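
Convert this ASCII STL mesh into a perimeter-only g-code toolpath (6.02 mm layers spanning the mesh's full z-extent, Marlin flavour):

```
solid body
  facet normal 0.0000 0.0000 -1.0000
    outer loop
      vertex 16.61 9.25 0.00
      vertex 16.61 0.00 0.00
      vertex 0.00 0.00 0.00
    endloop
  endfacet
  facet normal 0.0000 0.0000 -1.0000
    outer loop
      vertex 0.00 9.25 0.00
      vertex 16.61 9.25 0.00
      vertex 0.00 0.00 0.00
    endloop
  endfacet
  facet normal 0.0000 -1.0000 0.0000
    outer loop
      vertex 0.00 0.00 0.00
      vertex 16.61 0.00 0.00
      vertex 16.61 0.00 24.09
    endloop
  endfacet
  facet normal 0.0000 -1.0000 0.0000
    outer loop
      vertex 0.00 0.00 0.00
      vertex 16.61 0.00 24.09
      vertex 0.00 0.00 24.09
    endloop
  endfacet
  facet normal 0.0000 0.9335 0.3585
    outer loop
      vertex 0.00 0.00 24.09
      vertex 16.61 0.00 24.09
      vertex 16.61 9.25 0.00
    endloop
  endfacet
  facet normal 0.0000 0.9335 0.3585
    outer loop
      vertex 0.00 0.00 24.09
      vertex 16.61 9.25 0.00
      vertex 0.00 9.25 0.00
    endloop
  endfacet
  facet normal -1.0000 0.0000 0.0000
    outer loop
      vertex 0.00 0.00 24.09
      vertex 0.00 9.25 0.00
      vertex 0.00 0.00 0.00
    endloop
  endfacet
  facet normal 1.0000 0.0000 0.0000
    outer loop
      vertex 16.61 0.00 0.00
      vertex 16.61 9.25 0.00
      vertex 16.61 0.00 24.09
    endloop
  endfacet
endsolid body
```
; perimeter-only toolpath
G21 ; units = mm
G90 ; absolute positioning
G28 ; home
; layer 1
G0 Z6.02
G0 X0.00 Y0.00
G1 X16.61 Y0.00
G1 X16.61 Y6.94
G1 X0.00 Y6.94
G1 X0.00 Y0.00
; layer 2
G0 Z12.04
G0 X0.00 Y0.00
G1 X16.61 Y0.00
G1 X16.61 Y4.62
G1 X0.00 Y4.62
G1 X0.00 Y0.00
; layer 3
G0 Z18.07
G0 X0.00 Y0.00
G1 X16.61 Y0.00
G1 X16.61 Y2.31
G1 X0.00 Y2.31
G1 X0.00 Y0.00
M2 ; end

The solid is a wedge (ramp): 16.6 × 9.25 mm base, rising to 24.1 mm along the y=0 edge and sloping linearly to z=0 at y=9.25. Slicing at Δz = 6.02 mm — 4 equal slices spanning the solid's height, so layer i sits at z = i·h/4 — gives 3 non-empty perimeters. Each is a 4-segment closed polygon; G0 lifts to the layer z and rapids to the start vertex, then G1 traces the edges. The cross-section shrinks linearly with z (the slice at the apex is degenerate and omitted).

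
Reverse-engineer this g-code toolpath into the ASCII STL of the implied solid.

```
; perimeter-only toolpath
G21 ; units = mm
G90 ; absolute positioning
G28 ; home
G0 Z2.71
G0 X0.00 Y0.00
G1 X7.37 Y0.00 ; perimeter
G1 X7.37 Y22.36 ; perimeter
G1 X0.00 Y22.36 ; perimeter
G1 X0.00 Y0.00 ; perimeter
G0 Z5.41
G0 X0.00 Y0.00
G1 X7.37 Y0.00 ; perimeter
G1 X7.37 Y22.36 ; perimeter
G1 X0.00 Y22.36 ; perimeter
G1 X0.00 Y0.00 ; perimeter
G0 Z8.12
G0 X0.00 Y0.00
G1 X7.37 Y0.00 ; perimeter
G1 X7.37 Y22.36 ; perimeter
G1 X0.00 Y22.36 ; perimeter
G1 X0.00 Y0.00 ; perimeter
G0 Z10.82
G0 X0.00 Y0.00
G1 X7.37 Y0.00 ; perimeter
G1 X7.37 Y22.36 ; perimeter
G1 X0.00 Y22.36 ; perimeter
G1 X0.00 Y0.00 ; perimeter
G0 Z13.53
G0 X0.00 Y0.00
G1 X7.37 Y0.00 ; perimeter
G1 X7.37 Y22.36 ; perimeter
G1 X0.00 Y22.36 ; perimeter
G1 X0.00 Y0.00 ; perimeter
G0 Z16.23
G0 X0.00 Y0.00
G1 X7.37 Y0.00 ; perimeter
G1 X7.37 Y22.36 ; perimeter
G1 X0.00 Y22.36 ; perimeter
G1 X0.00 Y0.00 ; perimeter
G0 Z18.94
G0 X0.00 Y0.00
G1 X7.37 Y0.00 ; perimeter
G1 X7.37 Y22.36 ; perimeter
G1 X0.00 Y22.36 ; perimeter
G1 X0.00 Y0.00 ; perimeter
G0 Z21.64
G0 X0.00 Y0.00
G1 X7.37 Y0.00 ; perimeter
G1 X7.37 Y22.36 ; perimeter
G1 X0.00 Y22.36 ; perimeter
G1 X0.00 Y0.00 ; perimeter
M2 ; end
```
solid part
  facet normal 0.0000 0.0000 -1.0000
    outer loop
      vertex 7.37 22.36 0.00
      vertex 7.37 0.00 0.00
      vertex 0.00 0.00 0.00
    endloop
  endfacet
  facet normal 0.0000 0.0000 -1.0000
    outer loop
      vertex 0.00 22.36 0.00
      vertex 7.37 22.36 0.00
      vertex 0.00 0.00 0.00
    endloop
  endfacet
  facet normal 0.0000 0.0000 1.0000
    outer loop
      vertex 0.00 0.00 21.64
      vertex 7.37 0.00 21.64
      vertex 7.37 22.36 21.64
    endloop
  endfacet
  facet normal 0.0000 0.0000 1.0000
    outer loop
      vertex 0.00 0.00 21.64
      vertex 7.37 22.36 21.64
      vertex 0.00 22.36 21.64
    endloop
  endfacet
  facet normal 0.0000 -1.0000 0.0000
    outer loop
      vertex 0.00 0.00 0.00
      vertex 7.37 0.00 0.00
      vertex 7.37 0.00 21.64
    endloop
  endfacet
  facet normal 0.0000 -1.0000 0.0000
    outer loop
      vertex 0.00 0.00 0.00
      vertex 7.37 0.00 21.64
      vertex 0.00 0.00 21.64
    endloop
  endfacet
  facet normal 0.0000 1.0000 0.0000
    outer loop
      vertex 7.37 22.36 21.64
      vertex 7.37 22.36 0.00
      vertex 0.00 22.36 0.00
    endloop
  endfacet
  facet normal 0.0000 1.0000 0.0000
    outer loop
      vertex 0.00 22.36 21.64
      vertex 7.37 22.36 21.64
      vertex 0.00 22.36 0.00
    endloop
  endfacet
  facet normal -1.0000 0.0000 0.0000
    outer loop
      vertex 0.00 22.36 21.64
      vertex 0.00 22.36 0.00
      vertex 0.00 0.00 0.00
    endloop
  endfacet
  facet normal -1.0000 0.0000 0.0000
    outer loop
      vertex 0.00 0.00 21.64
      vertex 0.00 22.36 21.64
      vertex 0.00 0.00 0.00
    endloop
  endfacet
  facet normal 1.0000 0.0000 0.0000
    outer loop
      vertex 7.37 0.00 0.00
      vertex 7.37 22.36 0.00
      vertex 7.37 22.36 21.64
    endloop
  endfacet
  facet normal 1.0000 0.0000 0.0000
    outer loop
      vertex 7.37 0.00 0.00
      vertex 7.37 22.36 21.64
      vertex 7.37 0.00 21.64
    endloop
  endfacet
endsolid part

The G0 Z moves step by Δz≈2.71 mm. Every layer's G1 loop is the same polygon, so the solid is a straight extrusion of it from z=0 to z≈21.6. Closing with flat bottom and top caps and triangulating gives 12 facets — a rectangular box, roughly 7.37 × 22.4 mm footprint and 21.6 mm tall.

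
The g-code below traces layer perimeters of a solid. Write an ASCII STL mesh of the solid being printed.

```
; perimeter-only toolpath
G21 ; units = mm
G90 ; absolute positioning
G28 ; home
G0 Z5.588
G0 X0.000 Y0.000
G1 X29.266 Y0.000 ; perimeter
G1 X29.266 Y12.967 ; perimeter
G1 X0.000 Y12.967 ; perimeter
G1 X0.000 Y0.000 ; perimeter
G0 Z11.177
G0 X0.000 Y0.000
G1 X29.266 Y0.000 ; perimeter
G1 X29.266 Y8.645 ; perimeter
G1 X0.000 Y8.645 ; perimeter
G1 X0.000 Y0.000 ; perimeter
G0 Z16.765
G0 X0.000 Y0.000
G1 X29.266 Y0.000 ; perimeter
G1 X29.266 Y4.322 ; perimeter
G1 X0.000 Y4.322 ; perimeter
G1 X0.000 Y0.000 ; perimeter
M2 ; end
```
solid part
  facet normal 0.0000 0.0000 -1.0000
    outer loop
      vertex 29.266 17.289 0.000
      vertex 29.266 0.000 0.000
      vertex 0.000 0.000 0.000
    endloop
  endfacet
  facet normal 0.0000 0.0000 -1.0000
    outer loop
      vertex 0.000 17.289 0.000
      vertex 29.266 17.289 0.000
      vertex 0.000 0.000 0.000
    endloop
  endfacet
  facet normal 0.0000 -1.0000 0.0000
    outer loop
      vertex 0.000 0.000 0.000
      vertex 29.266 0.000 0.000
      vertex 29.266 0.000 22.353
    endloop
  endfacet
  facet normal 0.0000 -1.0000 0.0000
    outer loop
      vertex 0.000 0.000 0.000
      vertex 29.266 0.000 22.353
      vertex 0.000 0.000 22.353
    endloop
  endfacet
  facet normal 0.0000 0.7910 0.6118
    outer loop
      vertex 0.000 0.000 22.353
      vertex 29.266 0.000 22.353
      vertex 29.266 17.289 0.000
    endloop
  endfacet
  facet normal 0.0000 0.7910 0.6118
    outer loop
      vertex 0.000 0.000 22.353
      vertex 29.266 17.289 0.000
      vertex 0.000 17.289 0.000
    endloop
  endfacet
  facet normal -1.0000 0.0000 0.0000
    outer loop
      vertex 0.000 0.000 22.353
      vertex 0.000 17.289 0.000
      vertex 0.000 0.000 0.000
    endloop
  endfacet
  facet normal 1.0000 0.0000 0.0000
    outer loop
      vertex 29.266 0.000 0.000
      vertex 29.266 17.289 0.000
      vertex 29.266 0.000 22.353
    endloop
  endfacet
endsolid part

The G0 Z moves step by Δz≈5.588 mm. The G1 loops shrink linearly with z, so the solid tapers from its base footprint up to z≈22.4. Closing with a flat bottom cap and the tapered top and triangulating gives 8 facets — a wedge (ramp): 29.3 × 17.3 mm base, rising to 22.4 mm along the y=0 edge and sloping linearly to z=0 at y=17.3.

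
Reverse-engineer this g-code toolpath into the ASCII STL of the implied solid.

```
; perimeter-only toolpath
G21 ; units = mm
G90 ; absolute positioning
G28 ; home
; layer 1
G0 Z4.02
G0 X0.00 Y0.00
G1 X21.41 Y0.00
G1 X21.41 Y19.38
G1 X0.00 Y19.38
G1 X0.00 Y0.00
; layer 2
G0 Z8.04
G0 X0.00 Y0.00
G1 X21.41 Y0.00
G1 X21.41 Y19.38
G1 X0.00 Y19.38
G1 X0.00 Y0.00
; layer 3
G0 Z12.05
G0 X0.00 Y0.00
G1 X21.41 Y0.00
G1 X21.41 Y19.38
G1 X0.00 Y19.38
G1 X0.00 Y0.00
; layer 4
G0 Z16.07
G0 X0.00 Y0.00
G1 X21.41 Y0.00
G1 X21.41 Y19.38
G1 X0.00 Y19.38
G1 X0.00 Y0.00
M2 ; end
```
solid part
  facet normal 0.0000 0.0000 -1.0000
    outer loop
      vertex 21.41 19.38 0.00
      vertex 21.41 0.00 0.00
      vertex 0.00 0.00 0.00
    endloop
  endfacet
  facet normal 0.0000 0.0000 -1.0000
    outer loop
      vertex 0.00 19.38 0.00
      vertex 21.41 19.38 0.00
      vertex 0.00 0.00 0.00
    endloop
  endfacet
  facet normal 0.0000 0.0000 1.0000
    outer loop
      vertex 0.00 0.00 16.07
      vertex 21.41 0.00 16.07
      vertex 21.41 19.38 16.07
    endloop
  endfacet
  facet normal 0.0000 0.0000 1.0000
    outer loop
      vertex 0.00 0.00 16.07
      vertex 21.41 19.38 16.07
      vertex 0.00 19.38 16.07
    endloop
  endfacet
  facet normal 0.0000 -1.0000 0.0000
    outer loop
      vertex 0.00 0.00 0.00
      vertex 21.41 0.00 0.00
      vertex 21.41 0.00 16.07
    endloop
  endfacet
  facet normal 0.0000 -1.0000 0.0000
    outer loop
      vertex 0.00 0.00 0.00
      vertex 21.41 0.00 16.07
      vertex 0.00 0.00 16.07
    endloop
  endfacet
  facet normal 0.0000 1.0000 0.0000
    outer loop
      vertex 21.41 19.38 16.07
      vertex 21.41 19.38 0.00
      vertex 0.00 19.38 0.00
    endloop
  endfacet
  facet normal 0.0000 1.0000 0.0000
    outer loop
      vertex 0.00 19.38 16.07
      vertex 21.41 19.38 16.07
      vertex 0.00 19.38 0.00
    endloop
  endfacet
  facet normal -1.0000 0.0000 0.0000
    outer loop
      vertex 0.00 19.38 16.07
      vertex 0.00 19.38 0.00
      vertex 0.00 0.00 0.00
    endloop
  endfacet
  facet normal -1.0000 0.0000 0.0000
    outer loop
      vertex 0.00 0.00 16.07
      vertex 0.00 19.38 16.07
      vertex 0.00 0.00 0.00
    endloop
  endfacet
  facet normal 1.0000 0.0000 0.0000
    outer loop
      vertex 21.41 0.00 0.00
      vertex 21.41 19.38 0.00
      vertex 21.41 19.38 16.07
    endloop
  endfacet
  facet normal 1.0000 0.0000 0.0000
    outer loop
      vertex 21.41 0.00 0.00
      vertex 21.41 19.38 16.07
      vertex 21.41 0.00 16.07
    endloop
  endfacet
endsolid part

The G0 Z moves step by Δz≈4.02 mm. Every layer's G1 loop is the same polygon, so the solid is a straight extrusion of it from z=0 to z≈16.1. Closing with flat bottom and top caps and triangulating gives 12 facets — a rectangular box, roughly 21.4 × 19.4 mm footprint and 16.1 mm tall.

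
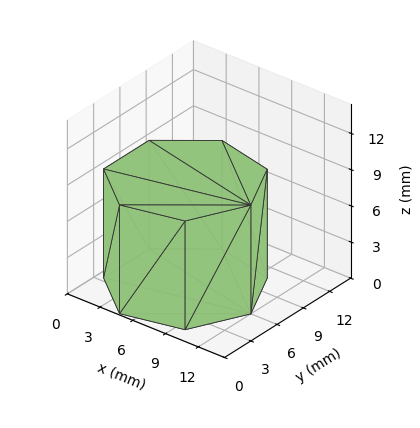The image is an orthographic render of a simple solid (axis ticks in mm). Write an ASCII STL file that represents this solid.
Reading the render: the shape is a regular 7-sided prism (a cylinder approximated with 7 flat sides), circumscribed radius ≈ 6 mm, height ≈ 9 mm (dimensions read to the nearest mm from the axis ticks). For the STL, each face is triangulated and given an outward normal.

solid part
  facet normal 0.0000 0.0000 -1.0000
    outer loop
      vertex 4.66 11.85 0.00
      vertex 9.74 10.69 0.00
      vertex 12.00 6.00 0.00
    endloop
  endfacet
  facet normal 0.0000 0.0000 -1.0000
    outer loop
      vertex 0.59 8.60 0.00
      vertex 4.66 11.85 0.00
      vertex 12.00 6.00 0.00
    endloop
  endfacet
  facet normal 0.0000 0.0000 -1.0000
    outer loop
      vertex 0.59 3.40 0.00
      vertex 0.59 8.60 0.00
      vertex 12.00 6.00 0.00
    endloop
  endfacet
  facet normal 0.0000 0.0000 -1.0000
    outer loop
      vertex 4.66 0.15 0.00
      vertex 0.59 3.40 0.00
      vertex 12.00 6.00 0.00
    endloop
  endfacet
  facet normal 0.0000 0.0000 -1.0000
    outer loop
      vertex 9.74 1.31 0.00
      vertex 4.66 0.15 0.00
      vertex 12.00 6.00 0.00
    endloop
  endfacet
  facet normal 0.0000 0.0000 1.0000
    outer loop
      vertex 12.00 6.00 9.00
      vertex 9.74 10.69 9.00
      vertex 4.66 11.85 9.00
    endloop
  endfacet
  facet normal 0.0000 0.0000 1.0000
    outer loop
      vertex 12.00 6.00 9.00
      vertex 4.66 11.85 9.00
      vertex 0.59 8.60 9.00
    endloop
  endfacet
  facet normal 0.0000 0.0000 1.0000
    outer loop
      vertex 12.00 6.00 9.00
      vertex 0.59 8.60 9.00
      vertex 0.59 3.40 9.00
    endloop
  endfacet
  facet normal 0.0000 0.0000 1.0000
    outer loop
      vertex 12.00 6.00 9.00
      vertex 0.59 3.40 9.00
      vertex 4.66 0.15 9.00
    endloop
  endfacet
  facet normal 0.0000 0.0000 1.0000
    outer loop
      vertex 12.00 6.00 9.00
      vertex 4.66 0.15 9.00
      vertex 9.74 1.31 9.00
    endloop
  endfacet
  facet normal 0.9009 0.4341 0.0000
    outer loop
      vertex 12.00 6.00 0.00
      vertex 9.74 10.69 0.00
      vertex 9.74 10.69 9.00
    endloop
  endfacet
  facet normal 0.9009 0.4341 0.0000
    outer loop
      vertex 12.00 6.00 0.00
      vertex 9.74 10.69 9.00
      vertex 12.00 6.00 9.00
    endloop
  endfacet
  facet normal 0.2226 0.9749 0.0000
    outer loop
      vertex 9.74 10.69 0.00
      vertex 4.66 11.85 0.00
      vertex 4.66 11.85 9.00
    endloop
  endfacet
  facet normal 0.2226 0.9749 0.0000
    outer loop
      vertex 9.74 10.69 0.00
      vertex 4.66 11.85 9.00
      vertex 9.74 10.69 9.00
    endloop
  endfacet
  facet normal -0.6240 0.7814 0.0000
    outer loop
      vertex 4.66 11.85 0.00
      vertex 0.59 8.60 0.00
      vertex 0.59 8.60 9.00
    endloop
  endfacet
  facet normal -0.6240 0.7814 0.0000
    outer loop
      vertex 4.66 11.85 0.00
      vertex 0.59 8.60 9.00
      vertex 4.66 11.85 9.00
    endloop
  endfacet
  facet normal -1.0000 0.0000 0.0000
    outer loop
      vertex 0.59 8.60 0.00
      vertex 0.59 3.40 0.00
      vertex 0.59 3.40 9.00
    endloop
  endfacet
  facet normal -1.0000 0.0000 0.0000
    outer loop
      vertex 0.59 8.60 0.00
      vertex 0.59 3.40 9.00
      vertex 0.59 8.60 9.00
    endloop
  endfacet
  facet normal -0.6240 -0.7814 0.0000
    outer loop
      vertex 0.59 3.40 0.00
      vertex 4.66 0.15 0.00
      vertex 4.66 0.15 9.00
    endloop
  endfacet
  facet normal -0.6240 -0.7814 0.0000
    outer loop
      vertex 0.59 3.40 0.00
      vertex 4.66 0.15 9.00
      vertex 0.59 3.40 9.00
    endloop
  endfacet
  facet normal 0.2226 -0.9749 0.0000
    outer loop
      vertex 4.66 0.15 0.00
      vertex 9.74 1.31 0.00
      vertex 9.74 1.31 9.00
    endloop
  endfacet
  facet normal 0.2226 -0.9749 0.0000
    outer loop
      vertex 4.66 0.15 0.00
      vertex 9.74 1.31 9.00
      vertex 4.66 0.15 9.00
    endloop
  endfacet
  facet normal 0.9009 -0.4341 0.0000
    outer loop
      vertex 9.74 1.31 0.00
      vertex 12.00 6.00 0.00
      vertex 12.00 6.00 9.00
    endloop
  endfacet
  facet normal 0.9009 -0.4341 0.0000
    outer loop
      vertex 9.74 1.31 0.00
      vertex 12.00 6.00 9.00
      vertex 9.74 1.31 9.00
    endloop
  endfacet
endsolid part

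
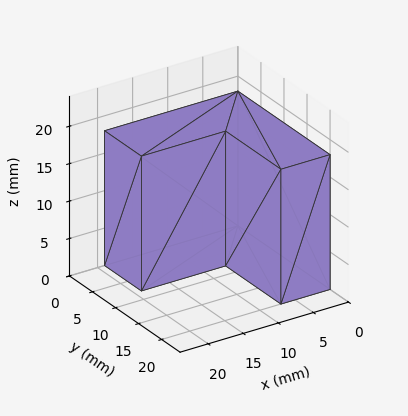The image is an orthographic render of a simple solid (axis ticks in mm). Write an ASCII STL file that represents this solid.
Reading the render: the shape is an L-shaped prism: outer 19 × 20 mm, arm thicknesses ≈ 8 mm (horizontal) and 7 mm (vertical), extruded 18 mm in z (dimensions read to the nearest mm from the axis ticks). For the STL, each face is triangulated and given an outward normal.

solid part
  facet normal 0.0000 0.0000 -1.0000
    outer loop
      vertex 19.0 8.0 0.0
      vertex 19.0 0.0 0.0
      vertex 0.0 0.0 0.0
    endloop
  endfacet
  facet normal 0.0000 0.0000 -1.0000
    outer loop
      vertex 7.0 8.0 0.0
      vertex 19.0 8.0 0.0
      vertex 0.0 0.0 0.0
    endloop
  endfacet
  facet normal 0.0000 0.0000 -1.0000
    outer loop
      vertex 7.0 20.0 0.0
      vertex 7.0 8.0 0.0
      vertex 0.0 0.0 0.0
    endloop
  endfacet
  facet normal 0.0000 0.0000 -1.0000
    outer loop
      vertex 0.0 20.0 0.0
      vertex 7.0 20.0 0.0
      vertex 0.0 0.0 0.0
    endloop
  endfacet
  facet normal 0.0000 0.0000 1.0000
    outer loop
      vertex 0.0 0.0 18.0
      vertex 19.0 0.0 18.0
      vertex 19.0 8.0 18.0
    endloop
  endfacet
  facet normal 0.0000 0.0000 1.0000
    outer loop
      vertex 0.0 0.0 18.0
      vertex 19.0 8.0 18.0
      vertex 7.0 8.0 18.0
    endloop
  endfacet
  facet normal 0.0000 0.0000 1.0000
    outer loop
      vertex 0.0 0.0 18.0
      vertex 7.0 8.0 18.0
      vertex 7.0 20.0 18.0
    endloop
  endfacet
  facet normal 0.0000 0.0000 1.0000
    outer loop
      vertex 0.0 0.0 18.0
      vertex 7.0 20.0 18.0
      vertex 0.0 20.0 18.0
    endloop
  endfacet
  facet normal 0.0000 -1.0000 0.0000
    outer loop
      vertex 0.0 0.0 0.0
      vertex 19.0 0.0 0.0
      vertex 19.0 0.0 18.0
    endloop
  endfacet
  facet normal 0.0000 -1.0000 0.0000
    outer loop
      vertex 0.0 0.0 0.0
      vertex 19.0 0.0 18.0
      vertex 0.0 0.0 18.0
    endloop
  endfacet
  facet normal 1.0000 0.0000 0.0000
    outer loop
      vertex 19.0 0.0 0.0
      vertex 19.0 8.0 0.0
      vertex 19.0 8.0 18.0
    endloop
  endfacet
  facet normal 1.0000 0.0000 0.0000
    outer loop
      vertex 19.0 0.0 0.0
      vertex 19.0 8.0 18.0
      vertex 19.0 0.0 18.0
    endloop
  endfacet
  facet normal 0.0000 1.0000 0.0000
    outer loop
      vertex 19.0 8.0 0.0
      vertex 7.0 8.0 0.0
      vertex 7.0 8.0 18.0
    endloop
  endfacet
  facet normal 0.0000 1.0000 0.0000
    outer loop
      vertex 19.0 8.0 0.0
      vertex 7.0 8.0 18.0
      vertex 19.0 8.0 18.0
    endloop
  endfacet
  facet normal 1.0000 0.0000 0.0000
    outer loop
      vertex 7.0 8.0 0.0
      vertex 7.0 20.0 0.0
      vertex 7.0 20.0 18.0
    endloop
  endfacet
  facet normal 1.0000 0.0000 0.0000
    outer loop
      vertex 7.0 8.0 0.0
      vertex 7.0 20.0 18.0
      vertex 7.0 8.0 18.0
    endloop
  endfacet
  facet normal 0.0000 1.0000 0.0000
    outer loop
      vertex 7.0 20.0 0.0
      vertex 0.0 20.0 0.0
      vertex 0.0 20.0 18.0
    endloop
  endfacet
  facet normal 0.0000 1.0000 0.0000
    outer loop
      vertex 7.0 20.0 0.0
      vertex 0.0 20.0 18.0
      vertex 7.0 20.0 18.0
    endloop
  endfacet
  facet normal -1.0000 0.0000 0.0000
    outer loop
      vertex 0.0 20.0 0.0
      vertex 0.0 0.0 0.0
      vertex 0.0 0.0 18.0
    endloop
  endfacet
  facet normal -1.0000 0.0000 0.0000
    outer loop
      vertex 0.0 20.0 0.0
      vertex 0.0 0.0 18.0
      vertex 0.0 20.0 18.0
    endloop
  endfacet
endsolid part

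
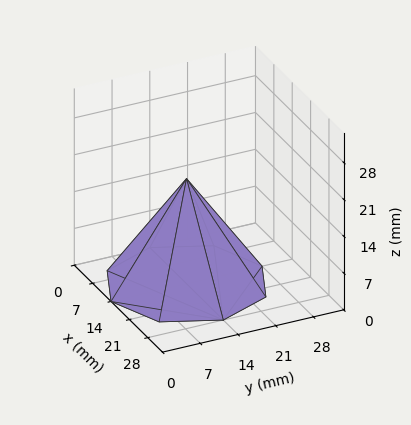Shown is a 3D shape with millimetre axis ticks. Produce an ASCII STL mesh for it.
Reading the render: the shape is a regular 8-sided pyramid, base circumscribed radius ≈ 14 mm, apex at z ≈ 20 mm (dimensions read to the nearest mm from the axis ticks). For the STL, each face is triangulated and given an outward normal.

solid part
  facet normal 0.0000 0.0000 -1.0000
    outer loop
      vertex 14.0 28.0 0.0
      vertex 23.9 23.9 0.0
      vertex 28.0 14.0 0.0
    endloop
  endfacet
  facet normal 0.0000 0.0000 -1.0000
    outer loop
      vertex 4.1 23.9 0.0
      vertex 14.0 28.0 0.0
      vertex 28.0 14.0 0.0
    endloop
  endfacet
  facet normal 0.0000 0.0000 -1.0000
    outer loop
      vertex 0.0 14.0 0.0
      vertex 4.1 23.9 0.0
      vertex 28.0 14.0 0.0
    endloop
  endfacet
  facet normal 0.0000 0.0000 -1.0000
    outer loop
      vertex 4.1 4.1 0.0
      vertex 0.0 14.0 0.0
      vertex 28.0 14.0 0.0
    endloop
  endfacet
  facet normal 0.0000 0.0000 -1.0000
    outer loop
      vertex 14.0 0.0 0.0
      vertex 4.1 4.1 0.0
      vertex 28.0 14.0 0.0
    endloop
  endfacet
  facet normal 0.0000 0.0000 -1.0000
    outer loop
      vertex 23.9 4.1 0.0
      vertex 14.0 0.0 0.0
      vertex 28.0 14.0 0.0
    endloop
  endfacet
  facet normal 0.7758 0.3213 0.5431
    outer loop
      vertex 28.0 14.0 0.0
      vertex 23.9 23.9 0.0
      vertex 14.0 14.0 20.0
    endloop
  endfacet
  facet normal 0.3213 0.7758 0.5431
    outer loop
      vertex 23.9 23.9 0.0
      vertex 14.0 28.0 0.0
      vertex 14.0 14.0 20.0
    endloop
  endfacet
  facet normal -0.3213 0.7758 0.5431
    outer loop
      vertex 14.0 28.0 0.0
      vertex 4.1 23.9 0.0
      vertex 14.0 14.0 20.0
    endloop
  endfacet
  facet normal -0.7758 0.3213 0.5431
    outer loop
      vertex 4.1 23.9 0.0
      vertex 0.0 14.0 0.0
      vertex 14.0 14.0 20.0
    endloop
  endfacet
  facet normal -0.7758 -0.3213 0.5431
    outer loop
      vertex 0.0 14.0 0.0
      vertex 4.1 4.1 0.0
      vertex 14.0 14.0 20.0
    endloop
  endfacet
  facet normal -0.3213 -0.7758 0.5431
    outer loop
      vertex 4.1 4.1 0.0
      vertex 14.0 0.0 0.0
      vertex 14.0 14.0 20.0
    endloop
  endfacet
  facet normal 0.3213 -0.7758 0.5431
    outer loop
      vertex 14.0 0.0 0.0
      vertex 23.9 4.1 0.0
      vertex 14.0 14.0 20.0
    endloop
  endfacet
  facet normal 0.7758 -0.3213 0.5431
    outer loop
      vertex 23.9 4.1 0.0
      vertex 28.0 14.0 0.0
      vertex 14.0 14.0 20.0
    endloop
  endfacet
endsolid part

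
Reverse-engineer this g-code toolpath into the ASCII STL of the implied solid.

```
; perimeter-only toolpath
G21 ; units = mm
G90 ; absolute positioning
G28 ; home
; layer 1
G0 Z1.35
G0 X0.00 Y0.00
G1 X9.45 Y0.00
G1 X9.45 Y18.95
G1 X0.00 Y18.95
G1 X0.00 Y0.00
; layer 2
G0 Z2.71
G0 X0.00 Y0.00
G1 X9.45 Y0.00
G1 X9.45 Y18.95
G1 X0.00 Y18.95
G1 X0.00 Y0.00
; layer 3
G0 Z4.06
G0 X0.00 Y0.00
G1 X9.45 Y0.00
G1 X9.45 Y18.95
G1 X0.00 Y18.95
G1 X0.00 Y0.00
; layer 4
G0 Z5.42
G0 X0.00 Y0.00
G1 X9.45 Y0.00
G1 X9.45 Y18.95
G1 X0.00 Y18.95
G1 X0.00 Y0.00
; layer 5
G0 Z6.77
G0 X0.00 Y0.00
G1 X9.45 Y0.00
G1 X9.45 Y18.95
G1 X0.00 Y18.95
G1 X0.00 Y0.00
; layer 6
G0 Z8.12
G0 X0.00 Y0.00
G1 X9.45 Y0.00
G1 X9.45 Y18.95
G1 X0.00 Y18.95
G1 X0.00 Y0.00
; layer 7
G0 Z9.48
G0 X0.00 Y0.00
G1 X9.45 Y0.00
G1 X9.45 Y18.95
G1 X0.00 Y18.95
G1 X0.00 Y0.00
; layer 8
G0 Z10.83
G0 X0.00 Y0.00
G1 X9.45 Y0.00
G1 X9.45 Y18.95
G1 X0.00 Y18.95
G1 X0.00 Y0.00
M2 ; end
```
solid part
  facet normal 0.0000 0.0000 -1.0000
    outer loop
      vertex 9.45 18.95 0.00
      vertex 9.45 0.00 0.00
      vertex 0.00 0.00 0.00
    endloop
  endfacet
  facet normal 0.0000 0.0000 -1.0000
    outer loop
      vertex 0.00 18.95 0.00
      vertex 9.45 18.95 0.00
      vertex 0.00 0.00 0.00
    endloop
  endfacet
  facet normal 0.0000 0.0000 1.0000
    outer loop
      vertex 0.00 0.00 10.83
      vertex 9.45 0.00 10.83
      vertex 9.45 18.95 10.83
    endloop
  endfacet
  facet normal 0.0000 0.0000 1.0000
    outer loop
      vertex 0.00 0.00 10.83
      vertex 9.45 18.95 10.83
      vertex 0.00 18.95 10.83
    endloop
  endfacet
  facet normal 0.0000 -1.0000 0.0000
    outer loop
      vertex 0.00 0.00 0.00
      vertex 9.45 0.00 0.00
      vertex 9.45 0.00 10.83
    endloop
  endfacet
  facet normal 0.0000 -1.0000 0.0000
    outer loop
      vertex 0.00 0.00 0.00
      vertex 9.45 0.00 10.83
      vertex 0.00 0.00 10.83
    endloop
  endfacet
  facet normal 0.0000 1.0000 0.0000
    outer loop
      vertex 9.45 18.95 10.83
      vertex 9.45 18.95 0.00
      vertex 0.00 18.95 0.00
    endloop
  endfacet
  facet normal 0.0000 1.0000 0.0000
    outer loop
      vertex 0.00 18.95 10.83
      vertex 9.45 18.95 10.83
      vertex 0.00 18.95 0.00
    endloop
  endfacet
  facet normal -1.0000 0.0000 0.0000
    outer loop
      vertex 0.00 18.95 10.83
      vertex 0.00 18.95 0.00
      vertex 0.00 0.00 0.00
    endloop
  endfacet
  facet normal -1.0000 0.0000 0.0000
    outer loop
      vertex 0.00 0.00 10.83
      vertex 0.00 18.95 10.83
      vertex 0.00 0.00 0.00
    endloop
  endfacet
  facet normal 1.0000 0.0000 0.0000
    outer loop
      vertex 9.45 0.00 0.00
      vertex 9.45 18.95 0.00
      vertex 9.45 18.95 10.83
    endloop
  endfacet
  facet normal 1.0000 0.0000 0.0000
    outer loop
      vertex 9.45 0.00 0.00
      vertex 9.45 18.95 10.83
      vertex 9.45 0.00 10.83
    endloop
  endfacet
endsolid part

The G0 Z moves step by Δz≈1.35 mm. Every layer's G1 loop is the same polygon, so the solid is a straight extrusion of it from z=0 to z≈10.8. Closing with flat bottom and top caps and triangulating gives 12 facets — a rectangular box, roughly 9.45 × 18.9 mm footprint and 10.8 mm tall.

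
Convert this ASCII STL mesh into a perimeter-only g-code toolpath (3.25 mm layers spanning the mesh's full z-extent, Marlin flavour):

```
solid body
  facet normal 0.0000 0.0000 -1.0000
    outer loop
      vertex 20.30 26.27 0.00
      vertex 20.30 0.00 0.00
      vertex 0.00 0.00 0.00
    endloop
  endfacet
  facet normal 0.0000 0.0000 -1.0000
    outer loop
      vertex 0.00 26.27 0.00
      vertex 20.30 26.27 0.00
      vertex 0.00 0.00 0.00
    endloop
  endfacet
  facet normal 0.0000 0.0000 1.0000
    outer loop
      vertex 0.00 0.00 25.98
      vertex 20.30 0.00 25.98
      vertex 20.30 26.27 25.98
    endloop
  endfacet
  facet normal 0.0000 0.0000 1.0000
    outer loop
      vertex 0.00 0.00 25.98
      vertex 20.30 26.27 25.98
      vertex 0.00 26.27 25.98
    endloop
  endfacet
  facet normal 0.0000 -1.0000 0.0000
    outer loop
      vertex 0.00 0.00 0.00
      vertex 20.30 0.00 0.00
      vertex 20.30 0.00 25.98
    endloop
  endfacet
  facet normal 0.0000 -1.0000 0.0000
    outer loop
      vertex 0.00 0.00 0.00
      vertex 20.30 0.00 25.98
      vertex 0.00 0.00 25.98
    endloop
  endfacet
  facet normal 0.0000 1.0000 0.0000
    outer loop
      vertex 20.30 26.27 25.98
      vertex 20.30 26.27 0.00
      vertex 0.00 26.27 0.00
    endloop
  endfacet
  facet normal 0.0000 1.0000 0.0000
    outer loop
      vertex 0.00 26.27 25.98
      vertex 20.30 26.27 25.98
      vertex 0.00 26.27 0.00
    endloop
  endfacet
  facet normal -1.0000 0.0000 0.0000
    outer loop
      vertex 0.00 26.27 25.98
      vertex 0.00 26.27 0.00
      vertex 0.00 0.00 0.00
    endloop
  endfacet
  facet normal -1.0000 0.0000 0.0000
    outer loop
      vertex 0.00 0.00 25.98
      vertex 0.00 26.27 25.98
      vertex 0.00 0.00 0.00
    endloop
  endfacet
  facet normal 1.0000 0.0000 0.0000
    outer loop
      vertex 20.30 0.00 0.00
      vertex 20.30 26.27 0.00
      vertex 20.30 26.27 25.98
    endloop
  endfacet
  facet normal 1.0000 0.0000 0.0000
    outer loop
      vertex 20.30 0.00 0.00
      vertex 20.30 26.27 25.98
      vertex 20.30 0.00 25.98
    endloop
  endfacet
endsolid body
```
; perimeter-only toolpath
G21 ; units = mm
G90 ; absolute positioning
G28 ; home
; layer 1
G0 Z3.25
G0 X0.00 Y0.00
G1 X20.30 Y0.00
G1 X20.30 Y26.27
G1 X0.00 Y26.27
G1 X0.00 Y0.00
; layer 2
G0 Z6.50
G0 X0.00 Y0.00
G1 X20.30 Y0.00
G1 X20.30 Y26.27
G1 X0.00 Y26.27
G1 X0.00 Y0.00
; layer 3
G0 Z9.74
G0 X0.00 Y0.00
G1 X20.30 Y0.00
G1 X20.30 Y26.27
G1 X0.00 Y26.27
G1 X0.00 Y0.00
; layer 4
G0 Z12.99
G0 X0.00 Y0.00
G1 X20.30 Y0.00
G1 X20.30 Y26.27
G1 X0.00 Y26.27
G1 X0.00 Y0.00
; layer 5
G0 Z16.24
G0 X0.00 Y0.00
G1 X20.30 Y0.00
G1 X20.30 Y26.27
G1 X0.00 Y26.27
G1 X0.00 Y0.00
; layer 6
G0 Z19.48
G0 X0.00 Y0.00
G1 X20.30 Y0.00
G1 X20.30 Y26.27
G1 X0.00 Y26.27
G1 X0.00 Y0.00
; layer 7
G0 Z22.73
G0 X0.00 Y0.00
G1 X20.30 Y0.00
G1 X20.30 Y26.27
G1 X0.00 Y26.27
G1 X0.00 Y0.00
; layer 8
G0 Z25.98
G0 X0.00 Y0.00
G1 X20.30 Y0.00
G1 X20.30 Y26.27
G1 X0.00 Y26.27
G1 X0.00 Y0.00
M2 ; end

The solid is a rectangular box, roughly 20.3 × 26.3 mm footprint and 26 mm tall. Slicing at Δz = 3.25 mm — 8 equal slices spanning the solid's height, so layer i sits at z = i·h/8 — gives 8 non-empty perimeters. Each is a 4-segment closed polygon; G0 lifts to the layer z and rapids to the start vertex, then G1 traces the edges.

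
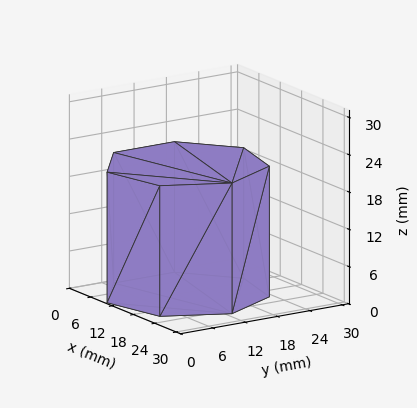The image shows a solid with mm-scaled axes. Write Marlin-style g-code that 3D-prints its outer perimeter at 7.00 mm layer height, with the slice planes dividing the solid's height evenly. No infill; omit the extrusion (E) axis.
Reading the render: the shape is a regular 7-sided prism (a cylinder approximated with 7 flat sides), circumscribed radius ≈ 13 mm, height ≈ 21 mm (dimensions read to the nearest mm from the axis ticks). For the g-code, the solid's height is divided into equal slices at the stated Δz and each level perimeter traced with G1 moves after a G0 lift.

; perimeter-only toolpath
G21 ; units = mm
G90 ; absolute positioning
G28 ; home
; layer 1
G0 Z7.00
G0 X26.00 Y13.00
G1 X21.11 Y23.16
G1 X10.11 Y25.67
G1 X1.29 Y18.64
G1 X1.29 Y7.36
G1 X10.11 Y0.33
G1 X21.11 Y2.84
G1 X26.00 Y13.00
; layer 2
G0 Z14.00
G0 X26.00 Y13.00
G1 X21.11 Y23.16
G1 X10.11 Y25.67
G1 X1.29 Y18.64
G1 X1.29 Y7.36
G1 X10.11 Y0.33
G1 X21.11 Y2.84
G1 X26.00 Y13.00
; layer 3
G0 Z21.00
G0 X26.00 Y13.00
G1 X21.11 Y23.16
G1 X10.11 Y25.67
G1 X1.29 Y18.64
G1 X1.29 Y7.36
G1 X10.11 Y0.33
G1 X21.11 Y2.84
G1 X26.00 Y13.00
M2 ; end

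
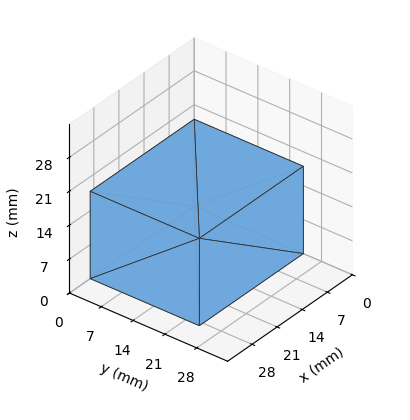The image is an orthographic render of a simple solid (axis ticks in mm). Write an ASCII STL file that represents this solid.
Reading the render: the shape is a rectangular box, roughly 29 × 24 mm footprint and 18 mm tall (dimensions read to the nearest mm from the axis ticks). For the STL, each face is triangulated and given an outward normal.

solid part
  facet normal 0.0000 0.0000 -1.0000
    outer loop
      vertex 29.00 24.00 0.00
      vertex 29.00 0.00 0.00
      vertex 0.00 0.00 0.00
    endloop
  endfacet
  facet normal 0.0000 0.0000 -1.0000
    outer loop
      vertex 0.00 24.00 0.00
      vertex 29.00 24.00 0.00
      vertex 0.00 0.00 0.00
    endloop
  endfacet
  facet normal 0.0000 0.0000 1.0000
    outer loop
      vertex 0.00 0.00 18.00
      vertex 29.00 0.00 18.00
      vertex 29.00 24.00 18.00
    endloop
  endfacet
  facet normal 0.0000 0.0000 1.0000
    outer loop
      vertex 0.00 0.00 18.00
      vertex 29.00 24.00 18.00
      vertex 0.00 24.00 18.00
    endloop
  endfacet
  facet normal 0.0000 -1.0000 0.0000
    outer loop
      vertex 0.00 0.00 0.00
      vertex 29.00 0.00 0.00
      vertex 29.00 0.00 18.00
    endloop
  endfacet
  facet normal 0.0000 -1.0000 0.0000
    outer loop
      vertex 0.00 0.00 0.00
      vertex 29.00 0.00 18.00
      vertex 0.00 0.00 18.00
    endloop
  endfacet
  facet normal 0.0000 1.0000 0.0000
    outer loop
      vertex 29.00 24.00 18.00
      vertex 29.00 24.00 0.00
      vertex 0.00 24.00 0.00
    endloop
  endfacet
  facet normal 0.0000 1.0000 0.0000
    outer loop
      vertex 0.00 24.00 18.00
      vertex 29.00 24.00 18.00
      vertex 0.00 24.00 0.00
    endloop
  endfacet
  facet normal -1.0000 0.0000 0.0000
    outer loop
      vertex 0.00 24.00 18.00
      vertex 0.00 24.00 0.00
      vertex 0.00 0.00 0.00
    endloop
  endfacet
  facet normal -1.0000 0.0000 0.0000
    outer loop
      vertex 0.00 0.00 18.00
      vertex 0.00 24.00 18.00
      vertex 0.00 0.00 0.00
    endloop
  endfacet
  facet normal 1.0000 0.0000 0.0000
    outer loop
      vertex 29.00 0.00 0.00
      vertex 29.00 24.00 0.00
      vertex 29.00 24.00 18.00
    endloop
  endfacet
  facet normal 1.0000 0.0000 0.0000
    outer loop
      vertex 29.00 0.00 0.00
      vertex 29.00 24.00 18.00
      vertex 29.00 0.00 18.00
    endloop
  endfacet
endsolid part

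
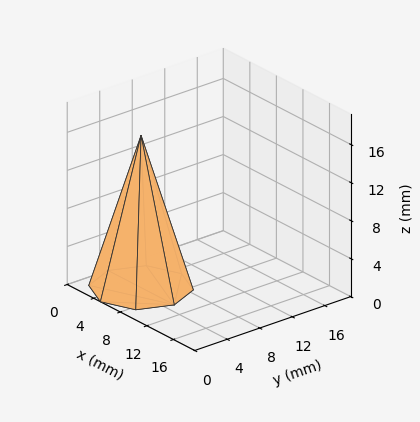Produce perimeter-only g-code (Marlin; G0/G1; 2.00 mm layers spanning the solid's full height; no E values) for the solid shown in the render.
Reading the render: the shape is a regular 8-sided pyramid, base circumscribed radius ≈ 5 mm, apex at z ≈ 16 mm (dimensions read to the nearest mm from the axis ticks). For the g-code, the solid's height is divided into equal slices at the stated Δz and each level perimeter traced with G1 moves after a G0 lift.

; perimeter-only toolpath
G21 ; units = mm
G90 ; absolute positioning
G28 ; home
; layer 1
G0 Z2.00
G0 X9.38 Y5.00
G1 X8.10 Y8.10
G1 X5.00 Y9.38
G1 X1.90 Y8.10
G1 X0.62 Y5.00
G1 X1.90 Y1.90
G1 X5.00 Y0.62
G1 X8.10 Y1.90
G1 X9.38 Y5.00
; layer 2
G0 Z4.00
G0 X8.75 Y5.00
G1 X7.65 Y7.65
G1 X5.00 Y8.75
G1 X2.34 Y7.65
G1 X1.25 Y5.00
G1 X2.34 Y2.34
G1 X5.00 Y1.25
G1 X7.65 Y2.34
G1 X8.75 Y5.00
; layer 3
G0 Z6.00
G0 X8.12 Y5.00
G1 X7.21 Y7.21
G1 X5.00 Y8.12
G1 X2.79 Y7.21
G1 X1.88 Y5.00
G1 X2.79 Y2.79
G1 X5.00 Y1.88
G1 X7.21 Y2.79
G1 X8.12 Y5.00
; layer 4
G0 Z8.00
G0 X7.50 Y5.00
G1 X6.77 Y6.77
G1 X5.00 Y7.50
G1 X3.23 Y6.77
G1 X2.50 Y5.00
G1 X3.23 Y3.23
G1 X5.00 Y2.50
G1 X6.77 Y3.23
G1 X7.50 Y5.00
; layer 5
G0 Z10.00
G0 X6.88 Y5.00
G1 X6.33 Y6.33
G1 X5.00 Y6.88
G1 X3.67 Y6.33
G1 X3.12 Y5.00
G1 X3.67 Y3.67
G1 X5.00 Y3.12
G1 X6.33 Y3.67
G1 X6.88 Y5.00
; layer 6
G0 Z12.00
G0 X6.25 Y5.00
G1 X5.88 Y5.88
G1 X5.00 Y6.25
G1 X4.12 Y5.88
G1 X3.75 Y5.00
G1 X4.12 Y4.12
G1 X5.00 Y3.75
G1 X5.88 Y4.12
G1 X6.25 Y5.00
; layer 7
G0 Z14.00
G0 X5.62 Y5.00
G1 X5.44 Y5.44
G1 X5.00 Y5.62
G1 X4.56 Y5.44
G1 X4.38 Y5.00
G1 X4.56 Y4.56
G1 X5.00 Y4.38
G1 X5.44 Y4.56
G1 X5.62 Y5.00
M2 ; end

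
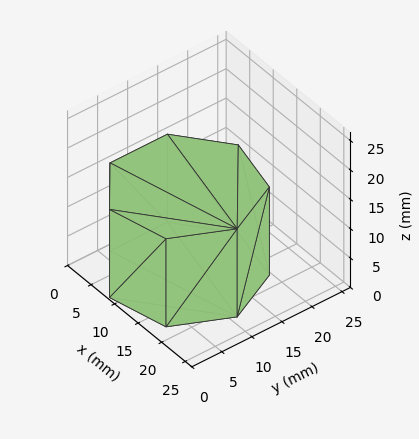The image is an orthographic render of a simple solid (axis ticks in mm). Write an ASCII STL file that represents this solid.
Reading the render: the shape is a regular 7-sided prism (a cylinder approximated with 7 flat sides), circumscribed radius ≈ 11 mm, height ≈ 15 mm (dimensions read to the nearest mm from the axis ticks). For the STL, each face is triangulated and given an outward normal.

solid part
  facet normal 0.0000 0.0000 -1.0000
    outer loop
      vertex 8.55 21.72 0.00
      vertex 17.86 19.60 0.00
      vertex 22.00 11.00 0.00
    endloop
  endfacet
  facet normal 0.0000 0.0000 -1.0000
    outer loop
      vertex 1.09 15.77 0.00
      vertex 8.55 21.72 0.00
      vertex 22.00 11.00 0.00
    endloop
  endfacet
  facet normal 0.0000 0.0000 -1.0000
    outer loop
      vertex 1.09 6.23 0.00
      vertex 1.09 15.77 0.00
      vertex 22.00 11.00 0.00
    endloop
  endfacet
  facet normal 0.0000 0.0000 -1.0000
    outer loop
      vertex 8.55 0.28 0.00
      vertex 1.09 6.23 0.00
      vertex 22.00 11.00 0.00
    endloop
  endfacet
  facet normal 0.0000 0.0000 -1.0000
    outer loop
      vertex 17.86 2.40 0.00
      vertex 8.55 0.28 0.00
      vertex 22.00 11.00 0.00
    endloop
  endfacet
  facet normal 0.0000 0.0000 1.0000
    outer loop
      vertex 22.00 11.00 15.00
      vertex 17.86 19.60 15.00
      vertex 8.55 21.72 15.00
    endloop
  endfacet
  facet normal 0.0000 0.0000 1.0000
    outer loop
      vertex 22.00 11.00 15.00
      vertex 8.55 21.72 15.00
      vertex 1.09 15.77 15.00
    endloop
  endfacet
  facet normal 0.0000 0.0000 1.0000
    outer loop
      vertex 22.00 11.00 15.00
      vertex 1.09 15.77 15.00
      vertex 1.09 6.23 15.00
    endloop
  endfacet
  facet normal 0.0000 0.0000 1.0000
    outer loop
      vertex 22.00 11.00 15.00
      vertex 1.09 6.23 15.00
      vertex 8.55 0.28 15.00
    endloop
  endfacet
  facet normal 0.0000 0.0000 1.0000
    outer loop
      vertex 22.00 11.00 15.00
      vertex 8.55 0.28 15.00
      vertex 17.86 2.40 15.00
    endloop
  endfacet
  facet normal 0.9010 0.4338 0.0000
    outer loop
      vertex 22.00 11.00 0.00
      vertex 17.86 19.60 0.00
      vertex 17.86 19.60 15.00
    endloop
  endfacet
  facet normal 0.9010 0.4338 0.0000
    outer loop
      vertex 22.00 11.00 0.00
      vertex 17.86 19.60 15.00
      vertex 22.00 11.00 15.00
    endloop
  endfacet
  facet normal 0.2220 0.9750 0.0000
    outer loop
      vertex 17.86 19.60 0.00
      vertex 8.55 21.72 0.00
      vertex 8.55 21.72 15.00
    endloop
  endfacet
  facet normal 0.2220 0.9750 0.0000
    outer loop
      vertex 17.86 19.60 0.00
      vertex 8.55 21.72 15.00
      vertex 17.86 19.60 15.00
    endloop
  endfacet
  facet normal -0.6235 0.7818 0.0000
    outer loop
      vertex 8.55 21.72 0.00
      vertex 1.09 15.77 0.00
      vertex 1.09 15.77 15.00
    endloop
  endfacet
  facet normal -0.6235 0.7818 0.0000
    outer loop
      vertex 8.55 21.72 0.00
      vertex 1.09 15.77 15.00
      vertex 8.55 21.72 15.00
    endloop
  endfacet
  facet normal -1.0000 0.0000 0.0000
    outer loop
      vertex 1.09 15.77 0.00
      vertex 1.09 6.23 0.00
      vertex 1.09 6.23 15.00
    endloop
  endfacet
  facet normal -1.0000 0.0000 0.0000
    outer loop
      vertex 1.09 15.77 0.00
      vertex 1.09 6.23 15.00
      vertex 1.09 15.77 15.00
    endloop
  endfacet
  facet normal -0.6235 -0.7818 0.0000
    outer loop
      vertex 1.09 6.23 0.00
      vertex 8.55 0.28 0.00
      vertex 8.55 0.28 15.00
    endloop
  endfacet
  facet normal -0.6235 -0.7818 0.0000
    outer loop
      vertex 1.09 6.23 0.00
      vertex 8.55 0.28 15.00
      vertex 1.09 6.23 15.00
    endloop
  endfacet
  facet normal 0.2220 -0.9750 0.0000
    outer loop
      vertex 8.55 0.28 0.00
      vertex 17.86 2.40 0.00
      vertex 17.86 2.40 15.00
    endloop
  endfacet
  facet normal 0.2220 -0.9750 0.0000
    outer loop
      vertex 8.55 0.28 0.00
      vertex 17.86 2.40 15.00
      vertex 8.55 0.28 15.00
    endloop
  endfacet
  facet normal 0.9010 -0.4338 0.0000
    outer loop
      vertex 17.86 2.40 0.00
      vertex 22.00 11.00 0.00
      vertex 22.00 11.00 15.00
    endloop
  endfacet
  facet normal 0.9010 -0.4338 0.0000
    outer loop
      vertex 17.86 2.40 0.00
      vertex 22.00 11.00 15.00
      vertex 17.86 2.40 15.00
    endloop
  endfacet
endsolid part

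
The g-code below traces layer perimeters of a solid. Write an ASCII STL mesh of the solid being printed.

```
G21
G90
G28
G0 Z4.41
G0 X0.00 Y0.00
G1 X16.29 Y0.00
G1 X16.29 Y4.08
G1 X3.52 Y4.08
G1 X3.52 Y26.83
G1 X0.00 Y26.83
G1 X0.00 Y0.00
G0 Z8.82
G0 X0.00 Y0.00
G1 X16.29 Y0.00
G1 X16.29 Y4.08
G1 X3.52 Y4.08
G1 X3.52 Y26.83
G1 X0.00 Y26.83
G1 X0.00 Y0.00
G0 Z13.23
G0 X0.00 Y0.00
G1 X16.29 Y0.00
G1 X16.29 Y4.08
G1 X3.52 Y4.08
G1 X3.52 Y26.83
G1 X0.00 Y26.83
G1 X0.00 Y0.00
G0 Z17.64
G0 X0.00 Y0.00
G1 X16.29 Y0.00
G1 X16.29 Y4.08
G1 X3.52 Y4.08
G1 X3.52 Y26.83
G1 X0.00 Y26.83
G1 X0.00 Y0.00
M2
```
solid part
  facet normal 0.0000 0.0000 -1.0000
    outer loop
      vertex 16.29 4.08 0.00
      vertex 16.29 0.00 0.00
      vertex 0.00 0.00 0.00
    endloop
  endfacet
  facet normal 0.0000 0.0000 -1.0000
    outer loop
      vertex 3.52 4.08 0.00
      vertex 16.29 4.08 0.00
      vertex 0.00 0.00 0.00
    endloop
  endfacet
  facet normal 0.0000 0.0000 -1.0000
    outer loop
      vertex 3.52 26.83 0.00
      vertex 3.52 4.08 0.00
      vertex 0.00 0.00 0.00
    endloop
  endfacet
  facet normal 0.0000 0.0000 -1.0000
    outer loop
      vertex 0.00 26.83 0.00
      vertex 3.52 26.83 0.00
      vertex 0.00 0.00 0.00
    endloop
  endfacet
  facet normal 0.0000 0.0000 1.0000
    outer loop
      vertex 0.00 0.00 17.64
      vertex 16.29 0.00 17.64
      vertex 16.29 4.08 17.64
    endloop
  endfacet
  facet normal 0.0000 0.0000 1.0000
    outer loop
      vertex 0.00 0.00 17.64
      vertex 16.29 4.08 17.64
      vertex 3.52 4.08 17.64
    endloop
  endfacet
  facet normal 0.0000 0.0000 1.0000
    outer loop
      vertex 0.00 0.00 17.64
      vertex 3.52 4.08 17.64
      vertex 3.52 26.83 17.64
    endloop
  endfacet
  facet normal 0.0000 0.0000 1.0000
    outer loop
      vertex 0.00 0.00 17.64
      vertex 3.52 26.83 17.64
      vertex 0.00 26.83 17.64
    endloop
  endfacet
  facet normal 0.0000 -1.0000 0.0000
    outer loop
      vertex 0.00 0.00 0.00
      vertex 16.29 0.00 0.00
      vertex 16.29 0.00 17.64
    endloop
  endfacet
  facet normal 0.0000 -1.0000 0.0000
    outer loop
      vertex 0.00 0.00 0.00
      vertex 16.29 0.00 17.64
      vertex 0.00 0.00 17.64
    endloop
  endfacet
  facet normal 1.0000 0.0000 0.0000
    outer loop
      vertex 16.29 0.00 0.00
      vertex 16.29 4.08 0.00
      vertex 16.29 4.08 17.64
    endloop
  endfacet
  facet normal 1.0000 0.0000 0.0000
    outer loop
      vertex 16.29 0.00 0.00
      vertex 16.29 4.08 17.64
      vertex 16.29 0.00 17.64
    endloop
  endfacet
  facet normal 0.0000 1.0000 0.0000
    outer loop
      vertex 16.29 4.08 0.00
      vertex 3.52 4.08 0.00
      vertex 3.52 4.08 17.64
    endloop
  endfacet
  facet normal 0.0000 1.0000 0.0000
    outer loop
      vertex 16.29 4.08 0.00
      vertex 3.52 4.08 17.64
      vertex 16.29 4.08 17.64
    endloop
  endfacet
  facet normal 1.0000 0.0000 0.0000
    outer loop
      vertex 3.52 4.08 0.00
      vertex 3.52 26.83 0.00
      vertex 3.52 26.83 17.64
    endloop
  endfacet
  facet normal 1.0000 0.0000 0.0000
    outer loop
      vertex 3.52 4.08 0.00
      vertex 3.52 26.83 17.64
      vertex 3.52 4.08 17.64
    endloop
  endfacet
  facet normal 0.0000 1.0000 0.0000
    outer loop
      vertex 3.52 26.83 0.00
      vertex 0.00 26.83 0.00
      vertex 0.00 26.83 17.64
    endloop
  endfacet
  facet normal 0.0000 1.0000 0.0000
    outer loop
      vertex 3.52 26.83 0.00
      vertex 0.00 26.83 17.64
      vertex 3.52 26.83 17.64
    endloop
  endfacet
  facet normal -1.0000 0.0000 0.0000
    outer loop
      vertex 0.00 26.83 0.00
      vertex 0.00 0.00 0.00
      vertex 0.00 0.00 17.64
    endloop
  endfacet
  facet normal -1.0000 0.0000 0.0000
    outer loop
      vertex 0.00 26.83 0.00
      vertex 0.00 0.00 17.64
      vertex 0.00 26.83 17.64
    endloop
  endfacet
endsolid part

The G0 Z moves step by Δz≈4.41 mm. Every layer's G1 loop is the same polygon, so the solid is a straight extrusion of it from z=0 to z≈17.6. Closing with flat bottom and top caps and triangulating gives 20 facets — an L-shaped prism: outer 16.3 × 26.8 mm, arm thicknesses ≈ 4.08 mm (horizontal) and 3.52 mm (vertical), extruded 17.6 mm in z.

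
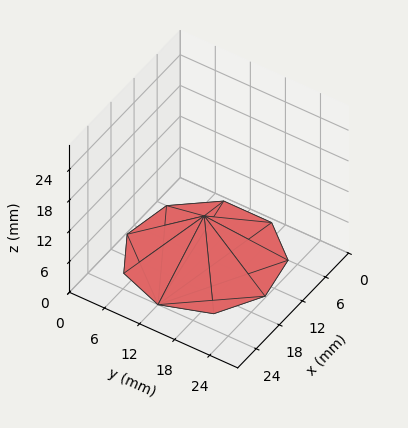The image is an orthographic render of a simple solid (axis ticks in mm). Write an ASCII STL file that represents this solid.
Reading the render: the shape is a regular 9-sided pyramid, base circumscribed radius ≈ 12 mm, apex at z ≈ 8 mm (dimensions read to the nearest mm from the axis ticks). For the STL, each face is triangulated and given an outward normal.

solid part
  facet normal 0.0000 0.0000 -1.0000
    outer loop
      vertex 14.1 23.8 0.0
      vertex 21.2 19.7 0.0
      vertex 24.0 12.0 0.0
    endloop
  endfacet
  facet normal 0.0000 0.0000 -1.0000
    outer loop
      vertex 6.0 22.4 0.0
      vertex 14.1 23.8 0.0
      vertex 24.0 12.0 0.0
    endloop
  endfacet
  facet normal 0.0000 0.0000 -1.0000
    outer loop
      vertex 0.7 16.1 0.0
      vertex 6.0 22.4 0.0
      vertex 24.0 12.0 0.0
    endloop
  endfacet
  facet normal 0.0000 0.0000 -1.0000
    outer loop
      vertex 0.7 7.9 0.0
      vertex 0.7 16.1 0.0
      vertex 24.0 12.0 0.0
    endloop
  endfacet
  facet normal 0.0000 0.0000 -1.0000
    outer loop
      vertex 6.0 1.6 0.0
      vertex 0.7 7.9 0.0
      vertex 24.0 12.0 0.0
    endloop
  endfacet
  facet normal 0.0000 0.0000 -1.0000
    outer loop
      vertex 14.1 0.2 0.0
      vertex 6.0 1.6 0.0
      vertex 24.0 12.0 0.0
    endloop
  endfacet
  facet normal 0.0000 0.0000 -1.0000
    outer loop
      vertex 21.2 4.3 0.0
      vertex 14.1 0.2 0.0
      vertex 24.0 12.0 0.0
    endloop
  endfacet
  facet normal 0.5437 0.1977 0.8156
    outer loop
      vertex 24.0 12.0 0.0
      vertex 21.2 19.7 0.0
      vertex 12.0 12.0 8.0
    endloop
  endfacet
  facet normal 0.2895 0.5013 0.8154
    outer loop
      vertex 21.2 19.7 0.0
      vertex 14.1 23.8 0.0
      vertex 12.0 12.0 8.0
    endloop
  endfacet
  facet normal -0.0986 0.5704 0.8154
    outer loop
      vertex 14.1 23.8 0.0
      vertex 6.0 22.4 0.0
      vertex 12.0 12.0 8.0
    endloop
  endfacet
  facet normal -0.4425 0.3723 0.8158
    outer loop
      vertex 6.0 22.4 0.0
      vertex 0.7 16.1 0.0
      vertex 12.0 12.0 8.0
    endloop
  endfacet
  facet normal -0.5778 0.0000 0.8162
    outer loop
      vertex 0.7 16.1 0.0
      vertex 0.7 7.9 0.0
      vertex 12.0 12.0 8.0
    endloop
  endfacet
  facet normal -0.4425 -0.3723 0.8158
    outer loop
      vertex 0.7 7.9 0.0
      vertex 6.0 1.6 0.0
      vertex 12.0 12.0 8.0
    endloop
  endfacet
  facet normal -0.0986 -0.5704 0.8154
    outer loop
      vertex 6.0 1.6 0.0
      vertex 14.1 0.2 0.0
      vertex 12.0 12.0 8.0
    endloop
  endfacet
  facet normal 0.2895 -0.5013 0.8154
    outer loop
      vertex 14.1 0.2 0.0
      vertex 21.2 4.3 0.0
      vertex 12.0 12.0 8.0
    endloop
  endfacet
  facet normal 0.5437 -0.1977 0.8156
    outer loop
      vertex 21.2 4.3 0.0
      vertex 24.0 12.0 0.0
      vertex 12.0 12.0 8.0
    endloop
  endfacet
endsolid part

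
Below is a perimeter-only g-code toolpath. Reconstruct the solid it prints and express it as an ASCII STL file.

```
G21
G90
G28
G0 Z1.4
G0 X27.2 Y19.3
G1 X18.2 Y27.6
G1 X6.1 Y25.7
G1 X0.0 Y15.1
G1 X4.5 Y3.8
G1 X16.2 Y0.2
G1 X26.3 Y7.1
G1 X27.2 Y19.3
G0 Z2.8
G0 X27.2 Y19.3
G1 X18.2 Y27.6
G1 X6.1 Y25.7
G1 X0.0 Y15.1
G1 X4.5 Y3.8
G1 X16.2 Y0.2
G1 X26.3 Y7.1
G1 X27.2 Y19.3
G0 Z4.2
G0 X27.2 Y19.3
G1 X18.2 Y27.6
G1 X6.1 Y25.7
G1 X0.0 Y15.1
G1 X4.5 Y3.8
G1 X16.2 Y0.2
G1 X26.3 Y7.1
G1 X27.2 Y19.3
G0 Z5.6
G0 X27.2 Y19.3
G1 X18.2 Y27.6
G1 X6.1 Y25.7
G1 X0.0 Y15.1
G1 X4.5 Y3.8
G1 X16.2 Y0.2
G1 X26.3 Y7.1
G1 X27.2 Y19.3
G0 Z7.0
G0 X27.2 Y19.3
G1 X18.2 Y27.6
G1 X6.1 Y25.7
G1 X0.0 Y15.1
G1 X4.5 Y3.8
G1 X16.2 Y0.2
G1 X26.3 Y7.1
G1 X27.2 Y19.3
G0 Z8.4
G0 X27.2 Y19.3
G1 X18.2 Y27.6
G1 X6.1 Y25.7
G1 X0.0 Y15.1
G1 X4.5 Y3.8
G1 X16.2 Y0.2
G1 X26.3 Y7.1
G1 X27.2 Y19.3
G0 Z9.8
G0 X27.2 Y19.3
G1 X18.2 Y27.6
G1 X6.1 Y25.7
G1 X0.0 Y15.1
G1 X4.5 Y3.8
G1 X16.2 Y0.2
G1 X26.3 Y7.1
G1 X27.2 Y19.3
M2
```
solid part
  facet normal 0.0000 0.0000 -1.0000
    outer loop
      vertex 6.1 25.7 0.0
      vertex 18.2 27.6 0.0
      vertex 27.2 19.3 0.0
    endloop
  endfacet
  facet normal 0.0000 0.0000 -1.0000
    outer loop
      vertex 0.0 15.1 0.0
      vertex 6.1 25.7 0.0
      vertex 27.2 19.3 0.0
    endloop
  endfacet
  facet normal 0.0000 0.0000 -1.0000
    outer loop
      vertex 4.5 3.8 0.0
      vertex 0.0 15.1 0.0
      vertex 27.2 19.3 0.0
    endloop
  endfacet
  facet normal 0.0000 0.0000 -1.0000
    outer loop
      vertex 16.2 0.2 0.0
      vertex 4.5 3.8 0.0
      vertex 27.2 19.3 0.0
    endloop
  endfacet
  facet normal 0.0000 0.0000 -1.0000
    outer loop
      vertex 26.3 7.1 0.0
      vertex 16.2 0.2 0.0
      vertex 27.2 19.3 0.0
    endloop
  endfacet
  facet normal 0.0000 0.0000 1.0000
    outer loop
      vertex 27.2 19.3 9.8
      vertex 18.2 27.6 9.8
      vertex 6.1 25.7 9.8
    endloop
  endfacet
  facet normal 0.0000 0.0000 1.0000
    outer loop
      vertex 27.2 19.3 9.8
      vertex 6.1 25.7 9.8
      vertex 0.0 15.1 9.8
    endloop
  endfacet
  facet normal 0.0000 0.0000 1.0000
    outer loop
      vertex 27.2 19.3 9.8
      vertex 0.0 15.1 9.8
      vertex 4.5 3.8 9.8
    endloop
  endfacet
  facet normal 0.0000 0.0000 1.0000
    outer loop
      vertex 27.2 19.3 9.8
      vertex 4.5 3.8 9.8
      vertex 16.2 0.2 9.8
    endloop
  endfacet
  facet normal 0.0000 0.0000 1.0000
    outer loop
      vertex 27.2 19.3 9.8
      vertex 16.2 0.2 9.8
      vertex 26.3 7.1 9.8
    endloop
  endfacet
  facet normal 0.6779 0.7351 0.0000
    outer loop
      vertex 27.2 19.3 0.0
      vertex 18.2 27.6 0.0
      vertex 18.2 27.6 9.8
    endloop
  endfacet
  facet normal 0.6779 0.7351 0.0000
    outer loop
      vertex 27.2 19.3 0.0
      vertex 18.2 27.6 9.8
      vertex 27.2 19.3 9.8
    endloop
  endfacet
  facet normal -0.1551 0.9879 0.0000
    outer loop
      vertex 18.2 27.6 0.0
      vertex 6.1 25.7 0.0
      vertex 6.1 25.7 9.8
    endloop
  endfacet
  facet normal -0.1551 0.9879 0.0000
    outer loop
      vertex 18.2 27.6 0.0
      vertex 6.1 25.7 9.8
      vertex 18.2 27.6 9.8
    endloop
  endfacet
  facet normal -0.8667 0.4988 0.0000
    outer loop
      vertex 6.1 25.7 0.0
      vertex 0.0 15.1 0.0
      vertex 0.0 15.1 9.8
    endloop
  endfacet
  facet normal -0.8667 0.4988 0.0000
    outer loop
      vertex 6.1 25.7 0.0
      vertex 0.0 15.1 9.8
      vertex 6.1 25.7 9.8
    endloop
  endfacet
  facet normal -0.9290 -0.3700 0.0000
    outer loop
      vertex 0.0 15.1 0.0
      vertex 4.5 3.8 0.0
      vertex 4.5 3.8 9.8
    endloop
  endfacet
  facet normal -0.9290 -0.3700 0.0000
    outer loop
      vertex 0.0 15.1 0.0
      vertex 4.5 3.8 9.8
      vertex 0.0 15.1 9.8
    endloop
  endfacet
  facet normal -0.2941 -0.9558 0.0000
    outer loop
      vertex 4.5 3.8 0.0
      vertex 16.2 0.2 0.0
      vertex 16.2 0.2 9.8
    endloop
  endfacet
  facet normal -0.2941 -0.9558 0.0000
    outer loop
      vertex 4.5 3.8 0.0
      vertex 16.2 0.2 9.8
      vertex 4.5 3.8 9.8
    endloop
  endfacet
  facet normal 0.5641 -0.8257 0.0000
    outer loop
      vertex 16.2 0.2 0.0
      vertex 26.3 7.1 0.0
      vertex 26.3 7.1 9.8
    endloop
  endfacet
  facet normal 0.5641 -0.8257 0.0000
    outer loop
      vertex 16.2 0.2 0.0
      vertex 26.3 7.1 9.8
      vertex 16.2 0.2 9.8
    endloop
  endfacet
  facet normal 0.9973 -0.0736 0.0000
    outer loop
      vertex 26.3 7.1 0.0
      vertex 27.2 19.3 0.0
      vertex 27.2 19.3 9.8
    endloop
  endfacet
  facet normal 0.9973 -0.0736 0.0000
    outer loop
      vertex 26.3 7.1 0.0
      vertex 27.2 19.3 9.8
      vertex 26.3 7.1 9.8
    endloop
  endfacet
endsolid part

The G0 Z moves step by Δz≈1.4 mm. Every layer's G1 loop is the same polygon, so the solid is a straight extrusion of it from z=0 to z≈9.8. Closing with flat bottom and top caps and triangulating gives 24 facets — a regular 7-sided prism (a cylinder approximated with 7 flat sides), circumscribed radius ≈ 14.1 mm, height ≈ 9.8 mm.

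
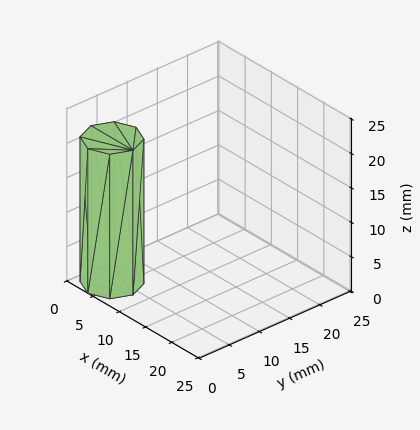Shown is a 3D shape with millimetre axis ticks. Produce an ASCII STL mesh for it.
Reading the render: the shape is a regular 8-sided prism (a cylinder approximated with 8 flat sides), circumscribed radius ≈ 4 mm, height ≈ 21 mm (dimensions read to the nearest mm from the axis ticks). For the STL, each face is triangulated and given an outward normal.

solid part
  facet normal 0.0000 0.0000 -1.0000
    outer loop
      vertex 4.000 8.000 0.000
      vertex 6.828 6.828 0.000
      vertex 8.000 4.000 0.000
    endloop
  endfacet
  facet normal 0.0000 0.0000 -1.0000
    outer loop
      vertex 1.172 6.828 0.000
      vertex 4.000 8.000 0.000
      vertex 8.000 4.000 0.000
    endloop
  endfacet
  facet normal 0.0000 0.0000 -1.0000
    outer loop
      vertex 0.000 4.000 0.000
      vertex 1.172 6.828 0.000
      vertex 8.000 4.000 0.000
    endloop
  endfacet
  facet normal 0.0000 0.0000 -1.0000
    outer loop
      vertex 1.172 1.172 0.000
      vertex 0.000 4.000 0.000
      vertex 8.000 4.000 0.000
    endloop
  endfacet
  facet normal 0.0000 0.0000 -1.0000
    outer loop
      vertex 4.000 0.000 0.000
      vertex 1.172 1.172 0.000
      vertex 8.000 4.000 0.000
    endloop
  endfacet
  facet normal 0.0000 0.0000 -1.0000
    outer loop
      vertex 6.828 1.172 0.000
      vertex 4.000 0.000 0.000
      vertex 8.000 4.000 0.000
    endloop
  endfacet
  facet normal 0.0000 0.0000 1.0000
    outer loop
      vertex 8.000 4.000 21.000
      vertex 6.828 6.828 21.000
      vertex 4.000 8.000 21.000
    endloop
  endfacet
  facet normal 0.0000 0.0000 1.0000
    outer loop
      vertex 8.000 4.000 21.000
      vertex 4.000 8.000 21.000
      vertex 1.172 6.828 21.000
    endloop
  endfacet
  facet normal 0.0000 0.0000 1.0000
    outer loop
      vertex 8.000 4.000 21.000
      vertex 1.172 6.828 21.000
      vertex 0.000 4.000 21.000
    endloop
  endfacet
  facet normal 0.0000 0.0000 1.0000
    outer loop
      vertex 8.000 4.000 21.000
      vertex 0.000 4.000 21.000
      vertex 1.172 1.172 21.000
    endloop
  endfacet
  facet normal 0.0000 0.0000 1.0000
    outer loop
      vertex 8.000 4.000 21.000
      vertex 1.172 1.172 21.000
      vertex 4.000 0.000 21.000
    endloop
  endfacet
  facet normal 0.0000 0.0000 1.0000
    outer loop
      vertex 8.000 4.000 21.000
      vertex 4.000 0.000 21.000
      vertex 6.828 1.172 21.000
    endloop
  endfacet
  facet normal 0.9238 0.3829 0.0000
    outer loop
      vertex 8.000 4.000 0.000
      vertex 6.828 6.828 0.000
      vertex 6.828 6.828 21.000
    endloop
  endfacet
  facet normal 0.9238 0.3829 0.0000
    outer loop
      vertex 8.000 4.000 0.000
      vertex 6.828 6.828 21.000
      vertex 8.000 4.000 21.000
    endloop
  endfacet
  facet normal 0.3829 0.9238 0.0000
    outer loop
      vertex 6.828 6.828 0.000
      vertex 4.000 8.000 0.000
      vertex 4.000 8.000 21.000
    endloop
  endfacet
  facet normal 0.3829 0.9238 0.0000
    outer loop
      vertex 6.828 6.828 0.000
      vertex 4.000 8.000 21.000
      vertex 6.828 6.828 21.000
    endloop
  endfacet
  facet normal -0.3829 0.9238 0.0000
    outer loop
      vertex 4.000 8.000 0.000
      vertex 1.172 6.828 0.000
      vertex 1.172 6.828 21.000
    endloop
  endfacet
  facet normal -0.3829 0.9238 0.0000
    outer loop
      vertex 4.000 8.000 0.000
      vertex 1.172 6.828 21.000
      vertex 4.000 8.000 21.000
    endloop
  endfacet
  facet normal -0.9238 0.3829 0.0000
    outer loop
      vertex 1.172 6.828 0.000
      vertex 0.000 4.000 0.000
      vertex 0.000 4.000 21.000
    endloop
  endfacet
  facet normal -0.9238 0.3829 0.0000
    outer loop
      vertex 1.172 6.828 0.000
      vertex 0.000 4.000 21.000
      vertex 1.172 6.828 21.000
    endloop
  endfacet
  facet normal -0.9238 -0.3829 0.0000
    outer loop
      vertex 0.000 4.000 0.000
      vertex 1.172 1.172 0.000
      vertex 1.172 1.172 21.000
    endloop
  endfacet
  facet normal -0.9238 -0.3829 0.0000
    outer loop
      vertex 0.000 4.000 0.000
      vertex 1.172 1.172 21.000
      vertex 0.000 4.000 21.000
    endloop
  endfacet
  facet normal -0.3829 -0.9238 0.0000
    outer loop
      vertex 1.172 1.172 0.000
      vertex 4.000 0.000 0.000
      vertex 4.000 0.000 21.000
    endloop
  endfacet
  facet normal -0.3829 -0.9238 0.0000
    outer loop
      vertex 1.172 1.172 0.000
      vertex 4.000 0.000 21.000
      vertex 1.172 1.172 21.000
    endloop
  endfacet
  facet normal 0.3829 -0.9238 0.0000
    outer loop
      vertex 4.000 0.000 0.000
      vertex 6.828 1.172 0.000
      vertex 6.828 1.172 21.000
    endloop
  endfacet
  facet normal 0.3829 -0.9238 0.0000
    outer loop
      vertex 4.000 0.000 0.000
      vertex 6.828 1.172 21.000
      vertex 4.000 0.000 21.000
    endloop
  endfacet
  facet normal 0.9238 -0.3829 0.0000
    outer loop
      vertex 6.828 1.172 0.000
      vertex 8.000 4.000 0.000
      vertex 8.000 4.000 21.000
    endloop
  endfacet
  facet normal 0.9238 -0.3829 0.0000
    outer loop
      vertex 6.828 1.172 0.000
      vertex 8.000 4.000 21.000
      vertex 6.828 1.172 21.000
    endloop
  endfacet
endsolid part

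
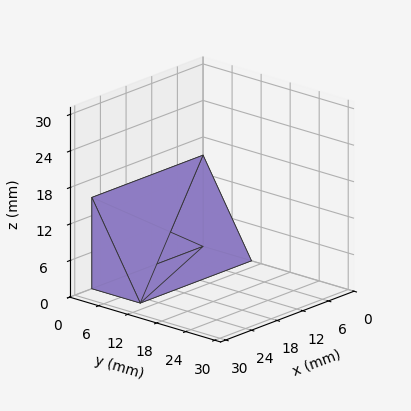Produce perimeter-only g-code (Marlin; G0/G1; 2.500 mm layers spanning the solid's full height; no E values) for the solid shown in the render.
Reading the render: the shape is a wedge (ramp): 26 × 10 mm base, rising to 15 mm along the y=0 edge and sloping linearly to z=0 at y=10 (dimensions read to the nearest mm from the axis ticks). For the g-code, the solid's height is divided into equal slices at the stated Δz and each level perimeter traced with G1 moves after a G0 lift.

; perimeter-only toolpath
G21 ; units = mm
G90 ; absolute positioning
G28 ; home
; layer 1
G0 Z2.500
G0 X0.000 Y0.000
G1 X26.000 Y0.000
G1 X26.000 Y8.333
G1 X0.000 Y8.333
G1 X0.000 Y0.000
; layer 2
G0 Z5.000
G0 X0.000 Y0.000
G1 X26.000 Y0.000
G1 X26.000 Y6.667
G1 X0.000 Y6.667
G1 X0.000 Y0.000
; layer 3
G0 Z7.500
G0 X0.000 Y0.000
G1 X26.000 Y0.000
G1 X26.000 Y5.000
G1 X0.000 Y5.000
G1 X0.000 Y0.000
; layer 4
G0 Z10.000
G0 X0.000 Y0.000
G1 X26.000 Y0.000
G1 X26.000 Y3.333
G1 X0.000 Y3.333
G1 X0.000 Y0.000
; layer 5
G0 Z12.500
G0 X0.000 Y0.000
G1 X26.000 Y0.000
G1 X26.000 Y1.667
G1 X0.000 Y1.667
G1 X0.000 Y0.000
M2 ; end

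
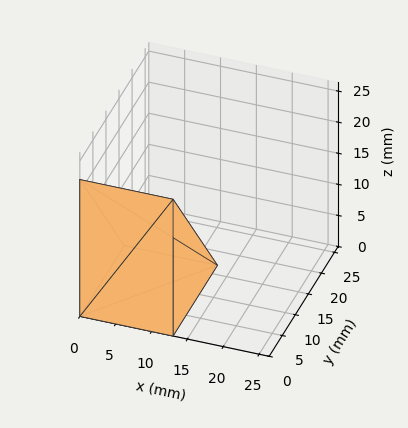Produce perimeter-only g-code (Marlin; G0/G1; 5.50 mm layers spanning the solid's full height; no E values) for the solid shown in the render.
Reading the render: the shape is a wedge (ramp): 13 × 17 mm base, rising to 22 mm along the y=0 edge and sloping linearly to z=0 at y=17 (dimensions read to the nearest mm from the axis ticks). For the g-code, the solid's height is divided into equal slices at the stated Δz and each level perimeter traced with G1 moves after a G0 lift.

; perimeter-only toolpath
G21 ; units = mm
G90 ; absolute positioning
G28 ; home
; layer 1
G0 Z5.50
G0 X0.00 Y0.00
G1 X13.00 Y0.00
G1 X13.00 Y12.75
G1 X0.00 Y12.75
G1 X0.00 Y0.00
; layer 2
G0 Z11.00
G0 X0.00 Y0.00
G1 X13.00 Y0.00
G1 X13.00 Y8.50
G1 X0.00 Y8.50
G1 X0.00 Y0.00
; layer 3
G0 Z16.50
G0 X0.00 Y0.00
G1 X13.00 Y0.00
G1 X13.00 Y4.25
G1 X0.00 Y4.25
G1 X0.00 Y0.00
M2 ; end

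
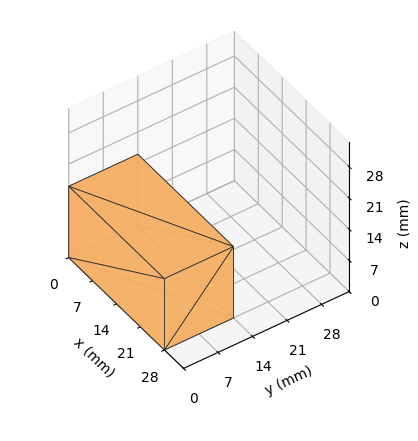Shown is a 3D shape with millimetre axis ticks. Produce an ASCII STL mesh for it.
Reading the render: the shape is a rectangular box, roughly 28 × 14 mm footprint and 16 mm tall (dimensions read to the nearest mm from the axis ticks). For the STL, each face is triangulated and given an outward normal.

solid part
  facet normal 0.0000 0.0000 -1.0000
    outer loop
      vertex 28.00 14.00 0.00
      vertex 28.00 0.00 0.00
      vertex 0.00 0.00 0.00
    endloop
  endfacet
  facet normal 0.0000 0.0000 -1.0000
    outer loop
      vertex 0.00 14.00 0.00
      vertex 28.00 14.00 0.00
      vertex 0.00 0.00 0.00
    endloop
  endfacet
  facet normal 0.0000 0.0000 1.0000
    outer loop
      vertex 0.00 0.00 16.00
      vertex 28.00 0.00 16.00
      vertex 28.00 14.00 16.00
    endloop
  endfacet
  facet normal 0.0000 0.0000 1.0000
    outer loop
      vertex 0.00 0.00 16.00
      vertex 28.00 14.00 16.00
      vertex 0.00 14.00 16.00
    endloop
  endfacet
  facet normal 0.0000 -1.0000 0.0000
    outer loop
      vertex 0.00 0.00 0.00
      vertex 28.00 0.00 0.00
      vertex 28.00 0.00 16.00
    endloop
  endfacet
  facet normal 0.0000 -1.0000 0.0000
    outer loop
      vertex 0.00 0.00 0.00
      vertex 28.00 0.00 16.00
      vertex 0.00 0.00 16.00
    endloop
  endfacet
  facet normal 0.0000 1.0000 0.0000
    outer loop
      vertex 28.00 14.00 16.00
      vertex 28.00 14.00 0.00
      vertex 0.00 14.00 0.00
    endloop
  endfacet
  facet normal 0.0000 1.0000 0.0000
    outer loop
      vertex 0.00 14.00 16.00
      vertex 28.00 14.00 16.00
      vertex 0.00 14.00 0.00
    endloop
  endfacet
  facet normal -1.0000 0.0000 0.0000
    outer loop
      vertex 0.00 14.00 16.00
      vertex 0.00 14.00 0.00
      vertex 0.00 0.00 0.00
    endloop
  endfacet
  facet normal -1.0000 0.0000 0.0000
    outer loop
      vertex 0.00 0.00 16.00
      vertex 0.00 14.00 16.00
      vertex 0.00 0.00 0.00
    endloop
  endfacet
  facet normal 1.0000 0.0000 0.0000
    outer loop
      vertex 28.00 0.00 0.00
      vertex 28.00 14.00 0.00
      vertex 28.00 14.00 16.00
    endloop
  endfacet
  facet normal 1.0000 0.0000 0.0000
    outer loop
      vertex 28.00 0.00 0.00
      vertex 28.00 14.00 16.00
      vertex 28.00 0.00 16.00
    endloop
  endfacet
endsolid part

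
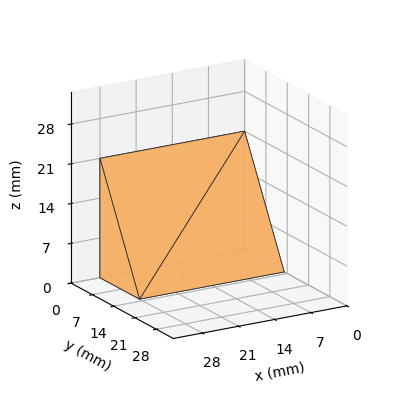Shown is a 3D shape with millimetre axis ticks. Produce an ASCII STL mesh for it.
Reading the render: the shape is a wedge (ramp): 28 × 13 mm base, rising to 21 mm along the y=0 edge and sloping linearly to z=0 at y=13 (dimensions read to the nearest mm from the axis ticks). For the STL, each face is triangulated and given an outward normal.

solid part
  facet normal 0.0000 0.0000 -1.0000
    outer loop
      vertex 28.000 13.000 0.000
      vertex 28.000 0.000 0.000
      vertex 0.000 0.000 0.000
    endloop
  endfacet
  facet normal 0.0000 0.0000 -1.0000
    outer loop
      vertex 0.000 13.000 0.000
      vertex 28.000 13.000 0.000
      vertex 0.000 0.000 0.000
    endloop
  endfacet
  facet normal 0.0000 -1.0000 0.0000
    outer loop
      vertex 0.000 0.000 0.000
      vertex 28.000 0.000 0.000
      vertex 28.000 0.000 21.000
    endloop
  endfacet
  facet normal 0.0000 -1.0000 0.0000
    outer loop
      vertex 0.000 0.000 0.000
      vertex 28.000 0.000 21.000
      vertex 0.000 0.000 21.000
    endloop
  endfacet
  facet normal 0.0000 0.8503 0.5264
    outer loop
      vertex 0.000 0.000 21.000
      vertex 28.000 0.000 21.000
      vertex 28.000 13.000 0.000
    endloop
  endfacet
  facet normal 0.0000 0.8503 0.5264
    outer loop
      vertex 0.000 0.000 21.000
      vertex 28.000 13.000 0.000
      vertex 0.000 13.000 0.000
    endloop
  endfacet
  facet normal -1.0000 0.0000 0.0000
    outer loop
      vertex 0.000 0.000 21.000
      vertex 0.000 13.000 0.000
      vertex 0.000 0.000 0.000
    endloop
  endfacet
  facet normal 1.0000 0.0000 0.0000
    outer loop
      vertex 28.000 0.000 0.000
      vertex 28.000 13.000 0.000
      vertex 28.000 0.000 21.000
    endloop
  endfacet
endsolid part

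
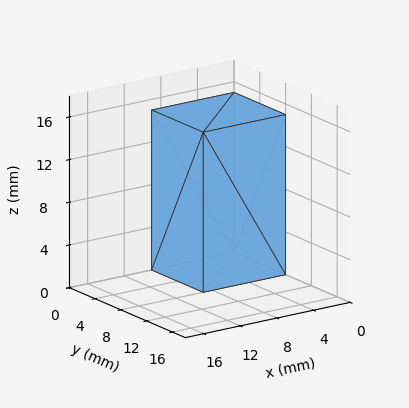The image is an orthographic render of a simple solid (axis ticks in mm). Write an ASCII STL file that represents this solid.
Reading the render: the shape is a rectangular box, roughly 9 × 8 mm footprint and 15 mm tall (dimensions read to the nearest mm from the axis ticks). For the STL, each face is triangulated and given an outward normal.

solid part
  facet normal 0.0000 0.0000 -1.0000
    outer loop
      vertex 9.0 8.0 0.0
      vertex 9.0 0.0 0.0
      vertex 0.0 0.0 0.0
    endloop
  endfacet
  facet normal 0.0000 0.0000 -1.0000
    outer loop
      vertex 0.0 8.0 0.0
      vertex 9.0 8.0 0.0
      vertex 0.0 0.0 0.0
    endloop
  endfacet
  facet normal 0.0000 0.0000 1.0000
    outer loop
      vertex 0.0 0.0 15.0
      vertex 9.0 0.0 15.0
      vertex 9.0 8.0 15.0
    endloop
  endfacet
  facet normal 0.0000 0.0000 1.0000
    outer loop
      vertex 0.0 0.0 15.0
      vertex 9.0 8.0 15.0
      vertex 0.0 8.0 15.0
    endloop
  endfacet
  facet normal 0.0000 -1.0000 0.0000
    outer loop
      vertex 0.0 0.0 0.0
      vertex 9.0 0.0 0.0
      vertex 9.0 0.0 15.0
    endloop
  endfacet
  facet normal 0.0000 -1.0000 0.0000
    outer loop
      vertex 0.0 0.0 0.0
      vertex 9.0 0.0 15.0
      vertex 0.0 0.0 15.0
    endloop
  endfacet
  facet normal 0.0000 1.0000 0.0000
    outer loop
      vertex 9.0 8.0 15.0
      vertex 9.0 8.0 0.0
      vertex 0.0 8.0 0.0
    endloop
  endfacet
  facet normal 0.0000 1.0000 0.0000
    outer loop
      vertex 0.0 8.0 15.0
      vertex 9.0 8.0 15.0
      vertex 0.0 8.0 0.0
    endloop
  endfacet
  facet normal -1.0000 0.0000 0.0000
    outer loop
      vertex 0.0 8.0 15.0
      vertex 0.0 8.0 0.0
      vertex 0.0 0.0 0.0
    endloop
  endfacet
  facet normal -1.0000 0.0000 0.0000
    outer loop
      vertex 0.0 0.0 15.0
      vertex 0.0 8.0 15.0
      vertex 0.0 0.0 0.0
    endloop
  endfacet
  facet normal 1.0000 0.0000 0.0000
    outer loop
      vertex 9.0 0.0 0.0
      vertex 9.0 8.0 0.0
      vertex 9.0 8.0 15.0
    endloop
  endfacet
  facet normal 1.0000 0.0000 0.0000
    outer loop
      vertex 9.0 0.0 0.0
      vertex 9.0 8.0 15.0
      vertex 9.0 0.0 15.0
    endloop
  endfacet
endsolid part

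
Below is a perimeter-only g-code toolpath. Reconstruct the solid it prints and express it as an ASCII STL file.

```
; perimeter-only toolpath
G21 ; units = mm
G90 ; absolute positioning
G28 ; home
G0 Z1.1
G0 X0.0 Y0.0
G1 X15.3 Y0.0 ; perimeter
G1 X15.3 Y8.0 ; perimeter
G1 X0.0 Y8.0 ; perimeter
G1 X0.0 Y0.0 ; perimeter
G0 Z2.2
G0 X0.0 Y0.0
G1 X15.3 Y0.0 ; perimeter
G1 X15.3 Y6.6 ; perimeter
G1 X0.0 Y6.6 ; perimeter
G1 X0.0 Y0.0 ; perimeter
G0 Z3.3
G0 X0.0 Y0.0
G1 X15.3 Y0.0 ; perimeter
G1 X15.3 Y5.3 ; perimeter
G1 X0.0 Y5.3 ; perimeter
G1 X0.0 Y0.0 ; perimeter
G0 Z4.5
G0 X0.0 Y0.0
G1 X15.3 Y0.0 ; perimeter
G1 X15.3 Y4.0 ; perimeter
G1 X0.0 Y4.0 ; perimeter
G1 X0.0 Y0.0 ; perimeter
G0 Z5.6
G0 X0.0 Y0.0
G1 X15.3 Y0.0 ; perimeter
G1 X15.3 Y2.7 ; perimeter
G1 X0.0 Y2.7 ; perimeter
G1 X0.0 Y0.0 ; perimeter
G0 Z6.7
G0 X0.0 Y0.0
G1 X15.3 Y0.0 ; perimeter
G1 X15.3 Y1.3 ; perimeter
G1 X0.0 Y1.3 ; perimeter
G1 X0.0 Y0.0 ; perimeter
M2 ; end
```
solid part
  facet normal 0.0000 0.0000 -1.0000
    outer loop
      vertex 15.3 9.3 0.0
      vertex 15.3 0.0 0.0
      vertex 0.0 0.0 0.0
    endloop
  endfacet
  facet normal 0.0000 0.0000 -1.0000
    outer loop
      vertex 0.0 9.3 0.0
      vertex 15.3 9.3 0.0
      vertex 0.0 0.0 0.0
    endloop
  endfacet
  facet normal 0.0000 -1.0000 0.0000
    outer loop
      vertex 0.0 0.0 0.0
      vertex 15.3 0.0 0.0
      vertex 15.3 0.0 7.8
    endloop
  endfacet
  facet normal 0.0000 -1.0000 0.0000
    outer loop
      vertex 0.0 0.0 0.0
      vertex 15.3 0.0 7.8
      vertex 0.0 0.0 7.8
    endloop
  endfacet
  facet normal 0.0000 0.6426 0.7662
    outer loop
      vertex 0.0 0.0 7.8
      vertex 15.3 0.0 7.8
      vertex 15.3 9.3 0.0
    endloop
  endfacet
  facet normal 0.0000 0.6426 0.7662
    outer loop
      vertex 0.0 0.0 7.8
      vertex 15.3 9.3 0.0
      vertex 0.0 9.3 0.0
    endloop
  endfacet
  facet normal -1.0000 0.0000 0.0000
    outer loop
      vertex 0.0 0.0 7.8
      vertex 0.0 9.3 0.0
      vertex 0.0 0.0 0.0
    endloop
  endfacet
  facet normal 1.0000 0.0000 0.0000
    outer loop
      vertex 15.3 0.0 0.0
      vertex 15.3 9.3 0.0
      vertex 15.3 0.0 7.8
    endloop
  endfacet
endsolid part

The G0 Z moves step by Δz≈1.1 mm. The G1 loops shrink linearly with z, so the solid tapers from its base footprint up to z≈7.8. Closing with a flat bottom cap and the tapered top and triangulating gives 8 facets — a wedge (ramp): 15.3 × 9.3 mm base, rising to 7.8 mm along the y=0 edge and sloping linearly to z=0 at y=9.3.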